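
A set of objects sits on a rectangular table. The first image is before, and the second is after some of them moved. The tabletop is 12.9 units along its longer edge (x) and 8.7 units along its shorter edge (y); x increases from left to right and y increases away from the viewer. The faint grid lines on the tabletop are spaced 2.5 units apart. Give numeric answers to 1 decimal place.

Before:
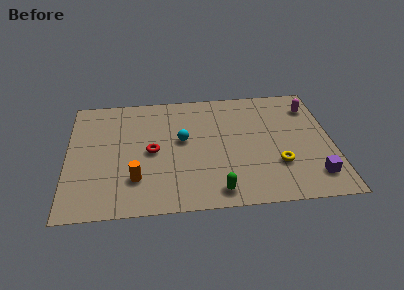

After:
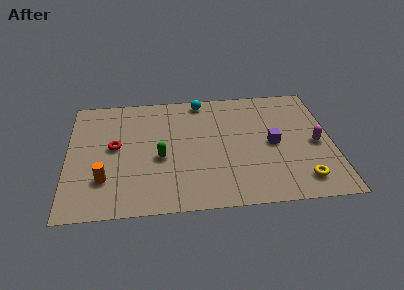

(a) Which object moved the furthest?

the green capsule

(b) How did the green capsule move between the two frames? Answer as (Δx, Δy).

(-2.7, 2.6)

From the two frames, the green capsule sits at roughly (7.2, 1.1) before and (4.5, 3.7) after.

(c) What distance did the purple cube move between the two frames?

3.1

The purple cube was near (11.9, 1.7) before and (10.0, 4.2) after, so it travelled √(1.9² + 2.5²) ≈ 3.1 units.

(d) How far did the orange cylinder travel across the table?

1.5

The orange cylinder was near (3.3, 2.3) before and (1.8, 2.4) after, so it travelled √(1.5² + 0.1²) ≈ 1.5 units.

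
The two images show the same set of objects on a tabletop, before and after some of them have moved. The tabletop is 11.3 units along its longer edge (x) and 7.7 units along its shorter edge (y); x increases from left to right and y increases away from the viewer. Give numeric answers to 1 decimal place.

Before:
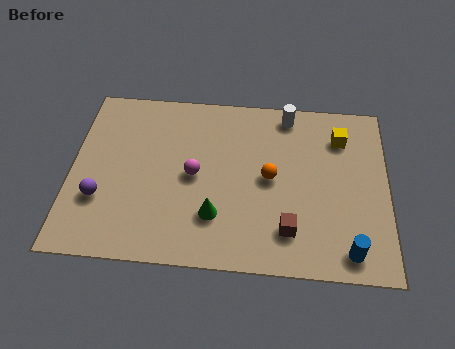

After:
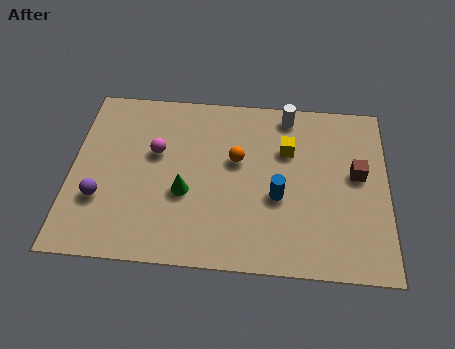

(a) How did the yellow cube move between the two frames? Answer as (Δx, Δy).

(-1.9, -0.7)

From the two frames, the yellow cube sits at roughly (9.6, 5.9) before and (7.7, 5.2) after.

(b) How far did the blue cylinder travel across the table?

3.3

The blue cylinder moved from about (9.9, 1.0) to (7.4, 3.1), a distance of √(2.5² + 2.1²) ≈ 3.3.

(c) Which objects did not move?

the white cylinder and the purple sphere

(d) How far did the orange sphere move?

1.4

The orange sphere was near (7.1, 3.9) before and (5.9, 4.6) after, so it travelled √(1.2² + 0.7²) ≈ 1.4 units.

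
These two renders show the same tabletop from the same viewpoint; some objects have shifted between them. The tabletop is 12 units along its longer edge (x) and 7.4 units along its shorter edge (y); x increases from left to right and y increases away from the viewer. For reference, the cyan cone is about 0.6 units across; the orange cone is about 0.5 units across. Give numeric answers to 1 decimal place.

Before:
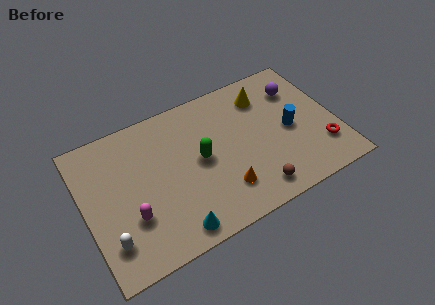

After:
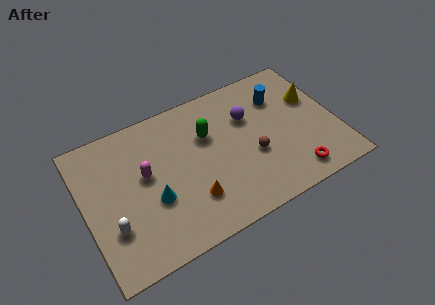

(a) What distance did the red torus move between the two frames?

1.7

From (11.1, 1.9) to (9.6, 1.1), the red torus covered √(1.5² + 0.8²) ≈ 1.7 units.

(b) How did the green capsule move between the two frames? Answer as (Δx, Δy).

(0.5, 1.1)

The green capsule started near (5.5, 3.8) and ended near (6.0, 4.9).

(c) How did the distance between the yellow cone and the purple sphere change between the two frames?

+1.5

They were about 1.6 units apart before and 3.1 after — 1.5 units further apart.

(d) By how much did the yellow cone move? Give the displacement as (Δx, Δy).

(2.2, -1.1)

From the two frames, the yellow cone sits at roughly (8.9, 5.8) before and (11.1, 4.7) after.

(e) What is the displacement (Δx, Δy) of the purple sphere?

(-2.5, -0.5)

The purple sphere was at about (10.5, 5.5) and moved to about (8.0, 5.0).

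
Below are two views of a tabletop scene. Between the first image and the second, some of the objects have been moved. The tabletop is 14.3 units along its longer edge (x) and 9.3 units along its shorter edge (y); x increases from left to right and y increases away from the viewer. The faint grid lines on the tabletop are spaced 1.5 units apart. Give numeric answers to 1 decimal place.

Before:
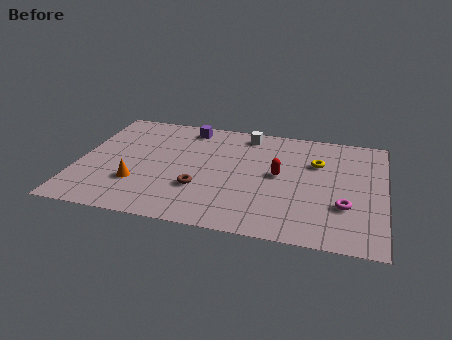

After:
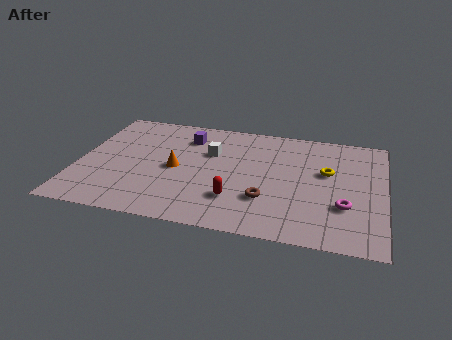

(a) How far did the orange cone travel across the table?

2.3

The orange cone moved from about (2.9, 2.8) to (4.6, 4.4), a distance of √(1.7² + 1.6²) ≈ 2.3.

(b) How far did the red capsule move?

3.1

From (9.4, 4.9) to (7.5, 2.5), the red capsule covered √(1.9² + 2.4²) ≈ 3.1 units.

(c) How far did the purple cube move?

0.9

The purple cube was near (4.9, 8.1) before and (4.9, 7.2) after, so it travelled √(0.0² + 0.9²) ≈ 0.9 units.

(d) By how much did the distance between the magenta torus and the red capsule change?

+1.4

They were about 3.6 units apart before and 5.0 after — 1.4 units further apart.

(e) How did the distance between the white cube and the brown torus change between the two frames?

-1.1

The distance was about 5.4 in the first image and 4.3 in the second, so they moved 1.1 units closer together.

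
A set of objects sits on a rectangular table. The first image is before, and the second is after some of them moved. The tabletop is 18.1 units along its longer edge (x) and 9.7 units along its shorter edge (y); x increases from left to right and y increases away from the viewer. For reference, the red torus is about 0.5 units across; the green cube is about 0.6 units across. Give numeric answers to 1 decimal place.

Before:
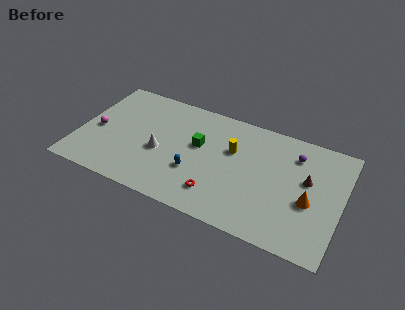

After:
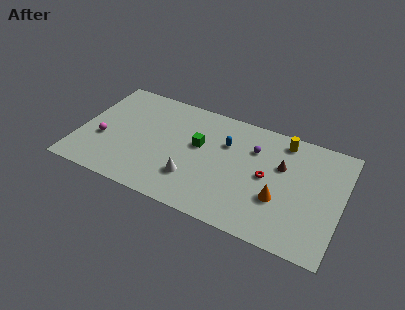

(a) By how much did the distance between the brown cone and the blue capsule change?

-4.0

Before: roughly 7.9 units apart; after: 3.9. That's 4.0 units closer together.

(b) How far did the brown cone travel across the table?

1.9

The brown cone was near (15.7, 5.7) before and (13.9, 6.2) after, so it travelled √(1.8² + 0.5²) ≈ 1.9 units.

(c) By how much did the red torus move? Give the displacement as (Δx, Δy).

(3.1, 2.8)

The red torus was at about (9.9, 2.1) and moved to about (13.0, 4.9).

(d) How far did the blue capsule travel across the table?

3.8

The blue capsule moved from about (8.2, 3.3) to (10.0, 6.6), a distance of √(1.8² + 3.3²) ≈ 3.8.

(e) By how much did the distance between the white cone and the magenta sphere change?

+2.0

Before: roughly 4.5 units apart; after: 6.5. That's 2.0 units further apart.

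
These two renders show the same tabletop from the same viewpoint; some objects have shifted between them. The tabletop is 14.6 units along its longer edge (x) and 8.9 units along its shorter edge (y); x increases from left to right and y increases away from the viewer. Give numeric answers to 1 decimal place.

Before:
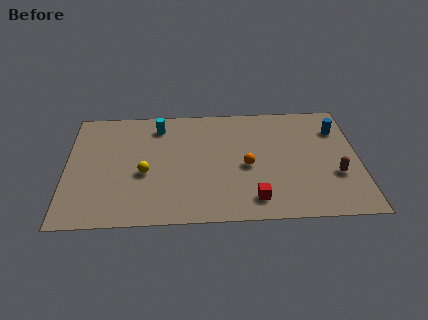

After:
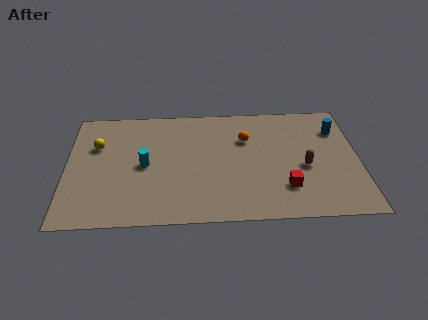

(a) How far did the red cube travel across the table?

1.8

From (9.3, 1.5) to (10.9, 2.3), the red cube covered √(1.6² + 0.8²) ≈ 1.8 units.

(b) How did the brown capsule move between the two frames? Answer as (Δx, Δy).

(-1.5, 0.7)

The brown capsule started near (13.4, 3.1) and ended near (11.9, 3.8).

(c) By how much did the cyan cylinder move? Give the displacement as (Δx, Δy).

(-0.7, -3.0)

The cyan cylinder started near (4.6, 7.3) and ended near (3.9, 4.3).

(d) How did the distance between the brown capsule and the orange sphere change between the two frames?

-0.8

They were about 4.5 units apart before and 3.7 after — 0.8 units closer together.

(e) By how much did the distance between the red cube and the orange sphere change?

+1.7

The distance was about 2.5 in the first image and 4.2 in the second, so they moved 1.7 units further apart.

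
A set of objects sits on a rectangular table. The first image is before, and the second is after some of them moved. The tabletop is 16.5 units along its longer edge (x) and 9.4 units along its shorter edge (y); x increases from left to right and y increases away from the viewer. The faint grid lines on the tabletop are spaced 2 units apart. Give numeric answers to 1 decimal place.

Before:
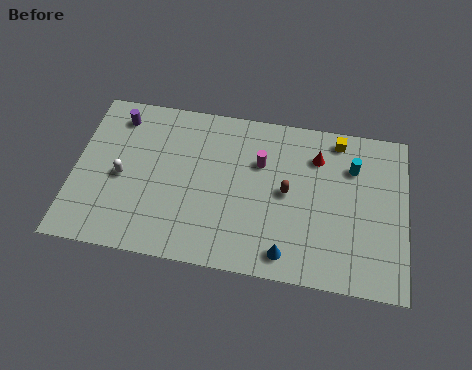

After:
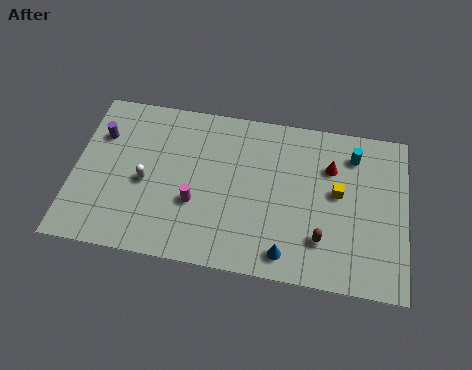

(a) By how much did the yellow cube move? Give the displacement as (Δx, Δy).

(0.1, -3.1)

The yellow cube was at about (13.0, 8.3) and moved to about (13.1, 5.2).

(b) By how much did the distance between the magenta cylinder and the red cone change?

+4.4

The distance was about 2.9 in the first image and 7.3 in the second, so they moved 4.4 units further apart.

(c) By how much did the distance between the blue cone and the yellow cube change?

-2.8

They were about 7.4 units apart before and 4.6 after — 2.8 units closer together.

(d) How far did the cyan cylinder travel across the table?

0.7

The cyan cylinder was near (13.8, 6.8) before and (13.8, 7.5) after, so it travelled √(0.0² + 0.7²) ≈ 0.7 units.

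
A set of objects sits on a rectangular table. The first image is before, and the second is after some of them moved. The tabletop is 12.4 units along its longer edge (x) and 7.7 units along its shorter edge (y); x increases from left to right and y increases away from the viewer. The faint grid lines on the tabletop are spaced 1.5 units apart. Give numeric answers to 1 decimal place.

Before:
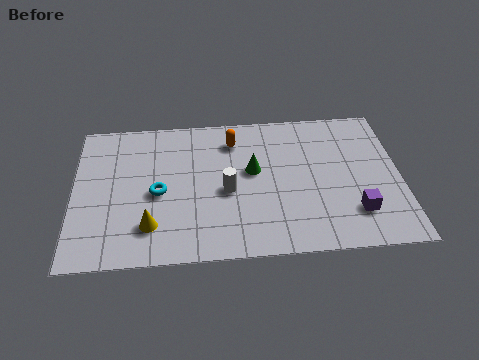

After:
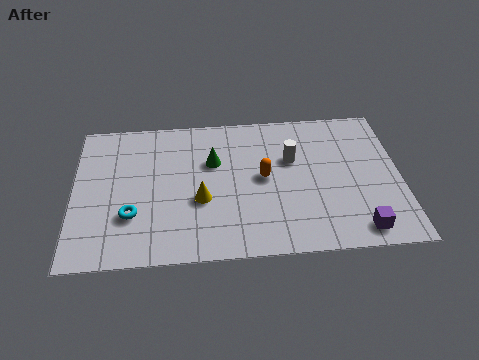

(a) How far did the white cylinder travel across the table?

2.9

From (5.8, 3.4) to (8.3, 4.9), the white cylinder covered √(2.5² + 1.5²) ≈ 2.9 units.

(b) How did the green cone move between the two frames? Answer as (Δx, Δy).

(-1.5, 0.6)

The green cone was at about (6.8, 4.4) and moved to about (5.3, 5.0).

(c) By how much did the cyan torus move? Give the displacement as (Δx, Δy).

(-1.0, -1.1)

From the two frames, the cyan torus sits at roughly (3.2, 3.5) before and (2.2, 2.4) after.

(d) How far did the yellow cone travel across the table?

2.2

The yellow cone was near (2.9, 1.8) before and (4.8, 3.0) after, so it travelled √(1.9² + 1.2²) ≈ 2.2 units.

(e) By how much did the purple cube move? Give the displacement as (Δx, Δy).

(0.1, -0.9)

The purple cube started near (10.6, 1.9) and ended near (10.7, 1.0).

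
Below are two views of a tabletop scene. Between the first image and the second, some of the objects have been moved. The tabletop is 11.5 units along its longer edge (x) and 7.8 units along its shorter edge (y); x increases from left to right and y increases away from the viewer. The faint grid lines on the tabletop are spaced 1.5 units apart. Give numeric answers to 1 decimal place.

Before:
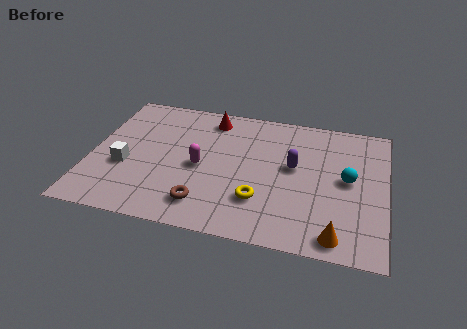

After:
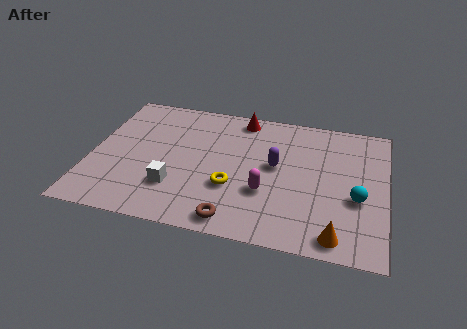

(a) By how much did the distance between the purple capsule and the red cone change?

-1.0

The distance was about 4.0 in the first image and 3.0 in the second, so they moved 1.0 units closer together.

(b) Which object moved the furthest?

the magenta capsule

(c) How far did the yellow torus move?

1.2

The yellow torus moved from about (6.7, 2.2) to (5.6, 2.7), a distance of √(1.1² + 0.5²) ≈ 1.2.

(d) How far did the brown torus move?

1.3

From (4.6, 1.5) to (5.8, 0.9), the brown torus covered √(1.2² + 0.6²) ≈ 1.3 units.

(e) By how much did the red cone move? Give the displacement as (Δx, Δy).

(1.2, 0.3)

From the two frames, the red cone sits at roughly (4.5, 6.6) before and (5.7, 6.9) after.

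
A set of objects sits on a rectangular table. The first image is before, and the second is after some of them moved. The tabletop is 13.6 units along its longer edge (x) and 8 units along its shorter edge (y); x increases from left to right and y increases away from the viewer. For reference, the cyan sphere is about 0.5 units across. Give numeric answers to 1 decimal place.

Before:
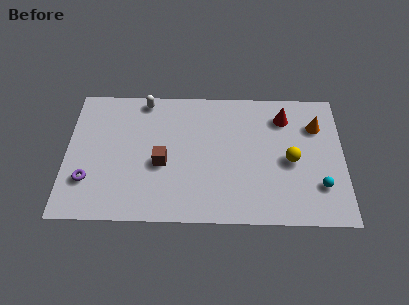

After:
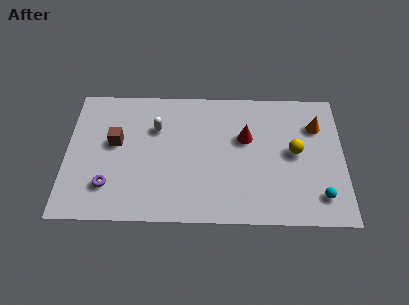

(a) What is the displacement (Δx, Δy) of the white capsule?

(0.6, -1.7)

The white capsule was at about (3.8, 7.2) and moved to about (4.4, 5.5).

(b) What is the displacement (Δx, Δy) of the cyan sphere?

(0.0, -0.6)

The cyan sphere was at about (12.4, 2.2) and moved to about (12.4, 1.6).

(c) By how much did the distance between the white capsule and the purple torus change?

-1.4

The distance was about 5.6 in the first image and 4.2 in the second, so they moved 1.4 units closer together.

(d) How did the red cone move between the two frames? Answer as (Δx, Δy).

(-1.9, -1.3)

From the two frames, the red cone sits at roughly (10.7, 6.3) before and (8.8, 5.0) after.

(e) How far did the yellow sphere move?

0.5

From (11.0, 3.7) to (11.2, 4.2), the yellow sphere covered √(0.2² + 0.5²) ≈ 0.5 units.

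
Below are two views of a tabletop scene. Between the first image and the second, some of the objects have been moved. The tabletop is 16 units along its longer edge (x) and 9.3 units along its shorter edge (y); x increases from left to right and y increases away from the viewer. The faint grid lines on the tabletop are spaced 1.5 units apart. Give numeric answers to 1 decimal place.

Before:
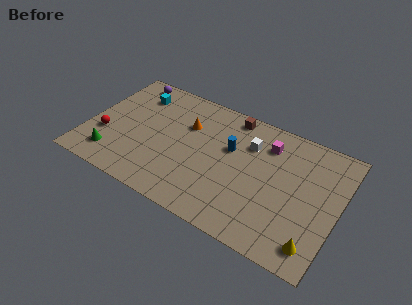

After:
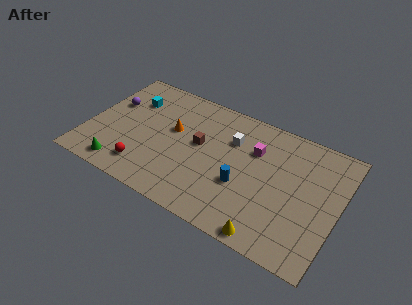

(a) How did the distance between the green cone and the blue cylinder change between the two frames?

-0.3

Before: roughly 8.1 units apart; after: 7.8. That's 0.3 units closer together.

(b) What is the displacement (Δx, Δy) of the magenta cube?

(-0.7, -0.8)

The magenta cube started near (11.2, 7.2) and ended near (10.5, 6.4).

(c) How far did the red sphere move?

3.1

The red sphere moved from about (1.2, 3.2) to (4.0, 1.8), a distance of √(2.8² + 1.4²) ≈ 3.1.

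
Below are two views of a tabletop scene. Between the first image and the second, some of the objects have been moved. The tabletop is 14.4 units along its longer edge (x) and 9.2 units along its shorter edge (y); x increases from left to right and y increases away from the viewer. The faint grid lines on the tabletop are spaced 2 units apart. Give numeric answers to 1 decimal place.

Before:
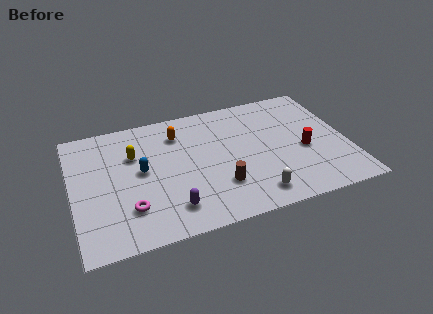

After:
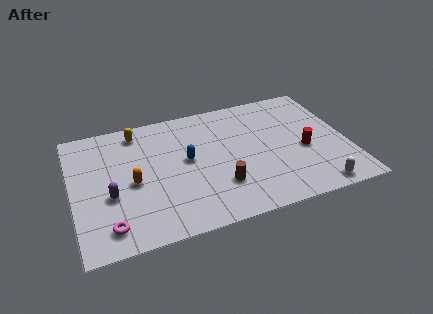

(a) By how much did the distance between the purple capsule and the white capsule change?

+6.5

They were about 4.3 units apart before and 10.8 after — 6.5 units further apart.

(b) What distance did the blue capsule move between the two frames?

2.4

The blue capsule was near (3.6, 4.9) before and (6.0, 5.0) after, so it travelled √(2.4² + 0.1²) ≈ 2.4 units.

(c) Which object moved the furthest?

the orange capsule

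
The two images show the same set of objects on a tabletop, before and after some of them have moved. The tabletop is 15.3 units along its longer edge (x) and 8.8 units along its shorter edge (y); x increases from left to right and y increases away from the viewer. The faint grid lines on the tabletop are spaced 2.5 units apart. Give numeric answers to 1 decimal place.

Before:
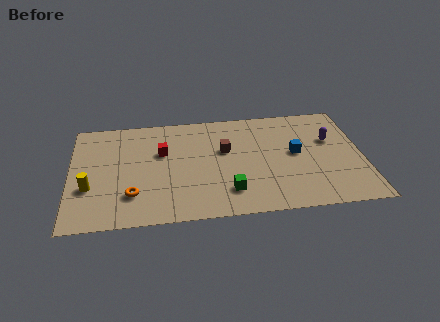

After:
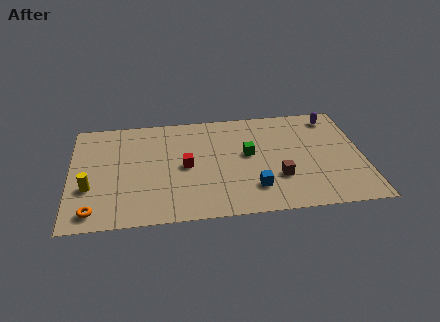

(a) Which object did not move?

the yellow cylinder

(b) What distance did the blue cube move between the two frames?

3.5

The blue cube moved from about (11.8, 4.7) to (9.5, 2.1), a distance of √(2.3² + 2.6²) ≈ 3.5.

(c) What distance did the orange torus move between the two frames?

2.3

The orange torus moved from about (3.2, 2.3) to (1.2, 1.2), a distance of √(2.0² + 1.1²) ≈ 2.3.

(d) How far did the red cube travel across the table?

1.8

The red cube moved from about (4.8, 5.6) to (6.0, 4.3), a distance of √(1.2² + 1.3²) ≈ 1.8.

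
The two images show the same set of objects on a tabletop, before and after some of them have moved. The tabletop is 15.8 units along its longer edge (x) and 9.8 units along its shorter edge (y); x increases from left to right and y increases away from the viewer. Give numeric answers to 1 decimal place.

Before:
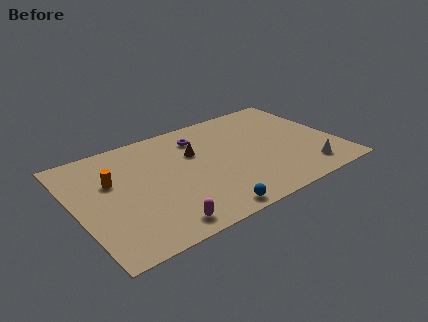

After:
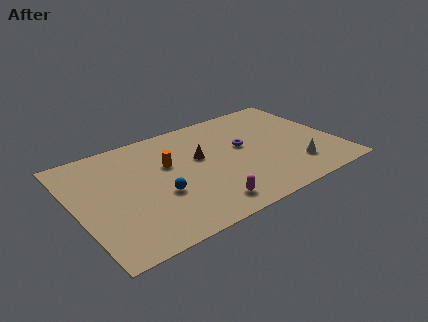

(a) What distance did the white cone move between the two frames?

0.8

The white cone moved from about (13.5, 1.7) to (12.9, 2.3), a distance of √(0.6² + 0.6²) ≈ 0.8.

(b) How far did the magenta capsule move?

2.8

The magenta capsule was near (4.4, 1.2) before and (7.2, 1.5) after, so it travelled √(2.8² + 0.3²) ≈ 2.8 units.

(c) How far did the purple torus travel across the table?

3.2

The purple torus moved from about (7.9, 7.7) to (10.3, 5.6), a distance of √(2.4² + 2.1²) ≈ 3.2.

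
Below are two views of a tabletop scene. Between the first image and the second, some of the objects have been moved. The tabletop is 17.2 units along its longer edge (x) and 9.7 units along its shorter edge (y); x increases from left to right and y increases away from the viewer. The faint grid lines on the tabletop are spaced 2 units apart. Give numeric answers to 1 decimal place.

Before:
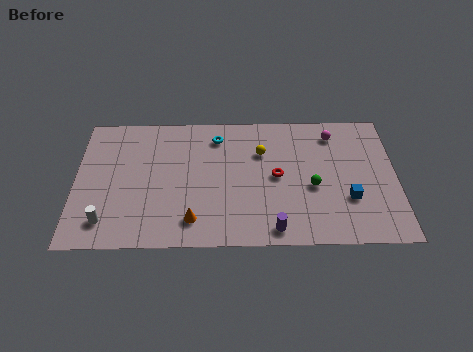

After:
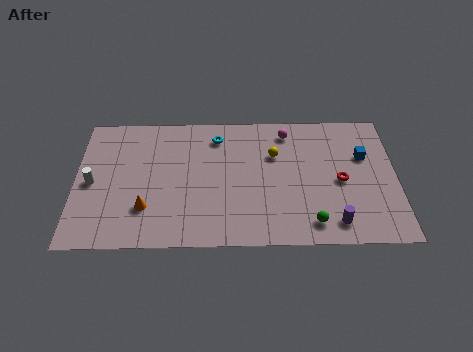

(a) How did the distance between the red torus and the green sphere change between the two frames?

+1.3

They were about 2.1 units apart before and 3.4 after — 1.3 units further apart.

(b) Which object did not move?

the cyan torus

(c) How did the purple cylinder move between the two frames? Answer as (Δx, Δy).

(3.2, 0.4)

The purple cylinder started near (10.6, 1.1) and ended near (13.8, 1.5).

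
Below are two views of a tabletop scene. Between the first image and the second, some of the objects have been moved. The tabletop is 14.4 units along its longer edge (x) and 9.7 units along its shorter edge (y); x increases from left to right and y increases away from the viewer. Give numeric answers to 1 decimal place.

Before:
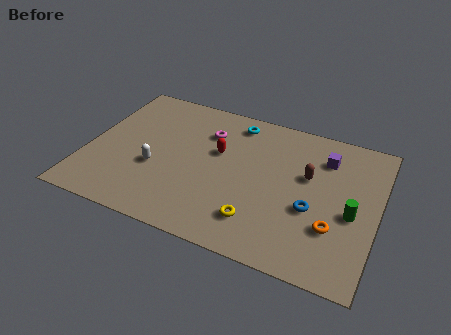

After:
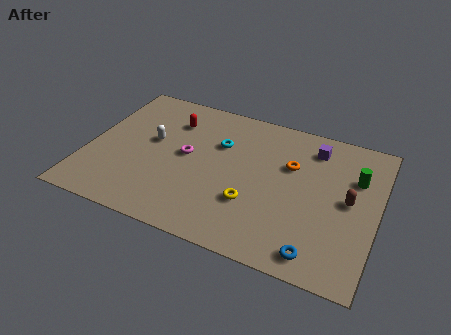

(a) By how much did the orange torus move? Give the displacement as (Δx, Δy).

(-2.4, 3.3)

From the two frames, the orange torus sits at roughly (12.4, 3.0) before and (10.0, 6.3) after.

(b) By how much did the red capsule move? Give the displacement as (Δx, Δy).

(-2.5, 1.4)

From the two frames, the red capsule sits at roughly (6.4, 5.9) before and (3.9, 7.3) after.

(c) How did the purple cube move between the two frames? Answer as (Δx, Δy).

(-0.6, 0.5)

The purple cube was at about (11.6, 7.4) and moved to about (11.0, 7.9).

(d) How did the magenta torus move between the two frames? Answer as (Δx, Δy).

(-0.8, -2.0)

From the two frames, the magenta torus sits at roughly (5.7, 7.1) before and (4.9, 5.1) after.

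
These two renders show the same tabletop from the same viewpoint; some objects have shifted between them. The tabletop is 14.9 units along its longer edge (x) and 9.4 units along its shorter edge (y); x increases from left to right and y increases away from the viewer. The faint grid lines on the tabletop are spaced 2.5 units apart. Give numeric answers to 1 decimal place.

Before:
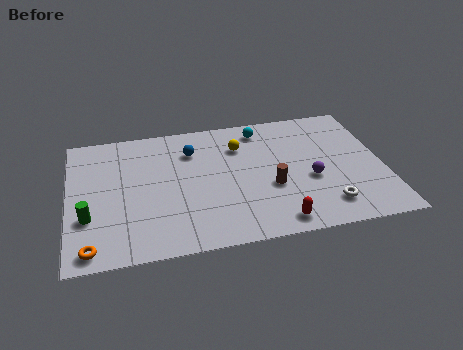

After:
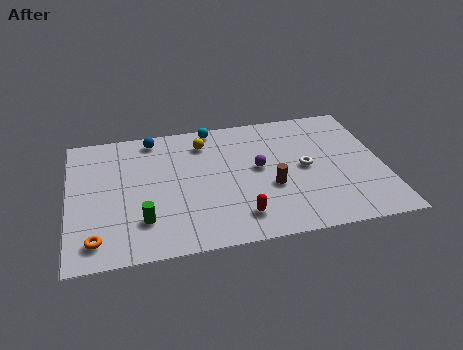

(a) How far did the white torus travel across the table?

3.0

From (12.0, 1.8) to (11.2, 4.7), the white torus covered √(0.8² + 2.9²) ≈ 3.0 units.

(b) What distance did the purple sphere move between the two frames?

2.7

From (11.4, 3.8) to (9.0, 5.1), the purple sphere covered √(2.4² + 1.3²) ≈ 2.7 units.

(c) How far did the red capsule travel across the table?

1.8

From (9.6, 1.1) to (7.9, 1.8), the red capsule covered √(1.7² + 0.7²) ≈ 1.8 units.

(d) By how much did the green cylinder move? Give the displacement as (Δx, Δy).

(2.5, -0.7)

The green cylinder started near (0.9, 3.1) and ended near (3.4, 2.4).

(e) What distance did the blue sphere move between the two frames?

2.2

From (5.9, 7.0) to (4.1, 8.3), the blue sphere covered √(1.8² + 1.3²) ≈ 2.2 units.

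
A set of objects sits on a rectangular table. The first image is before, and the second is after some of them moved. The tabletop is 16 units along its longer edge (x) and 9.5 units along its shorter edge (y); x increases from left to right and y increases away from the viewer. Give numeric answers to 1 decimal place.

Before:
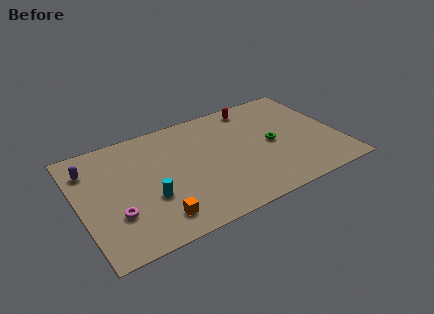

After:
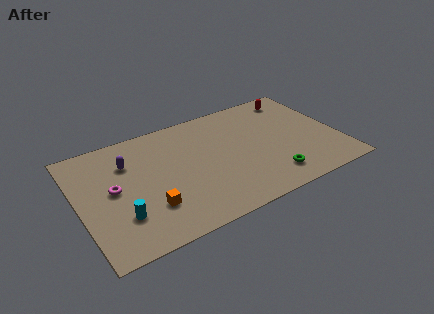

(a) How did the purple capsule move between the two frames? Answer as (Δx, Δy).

(2.3, -0.5)

The purple capsule started near (0.9, 7.3) and ended near (3.2, 6.8).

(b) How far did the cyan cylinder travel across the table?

1.9

The cyan cylinder was near (4.1, 3.4) before and (2.3, 2.7) after, so it travelled √(1.8² + 0.7²) ≈ 1.9 units.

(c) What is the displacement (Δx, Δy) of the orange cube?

(-0.3, 1.0)

The orange cube started near (4.3, 1.7) and ended near (4.0, 2.7).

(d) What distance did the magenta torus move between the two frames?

2.0

The magenta torus moved from about (2.0, 3.0) to (2.1, 5.0), a distance of √(0.1² + 2.0²) ≈ 2.0.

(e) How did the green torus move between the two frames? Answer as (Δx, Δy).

(-0.5, -2.8)

The green torus was at about (11.9, 4.6) and moved to about (11.4, 1.8).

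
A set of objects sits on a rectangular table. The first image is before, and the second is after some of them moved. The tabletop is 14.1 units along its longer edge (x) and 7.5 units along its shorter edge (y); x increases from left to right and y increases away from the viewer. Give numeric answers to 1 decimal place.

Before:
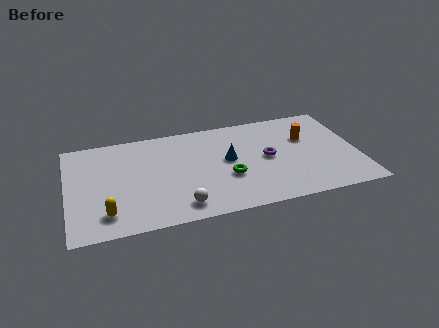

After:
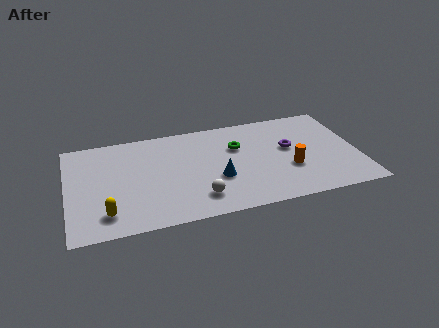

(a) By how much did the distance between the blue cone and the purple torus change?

+2.0

The distance was about 1.9 in the first image and 3.9 in the second, so they moved 2.0 units further apart.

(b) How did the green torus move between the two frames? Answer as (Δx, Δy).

(0.6, 2.2)

From the two frames, the green torus sits at roughly (7.7, 2.8) before and (8.3, 5.0) after.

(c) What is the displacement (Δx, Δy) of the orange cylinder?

(-1.0, -2.2)

The orange cylinder started near (11.7, 4.9) and ended near (10.7, 2.7).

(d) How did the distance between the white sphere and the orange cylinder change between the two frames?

-2.8

Before: roughly 7.4 units apart; after: 4.6. That's 2.8 units closer together.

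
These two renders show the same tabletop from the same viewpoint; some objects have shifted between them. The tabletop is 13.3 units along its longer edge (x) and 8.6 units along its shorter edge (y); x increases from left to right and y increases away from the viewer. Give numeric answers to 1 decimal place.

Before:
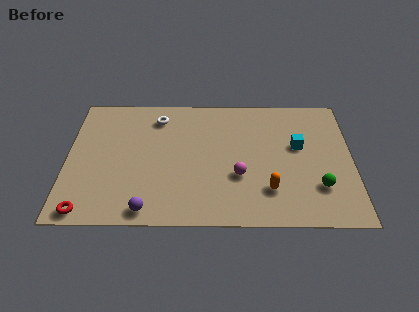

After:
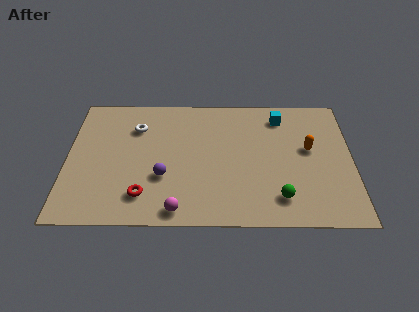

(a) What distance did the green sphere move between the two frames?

1.9

From (11.7, 2.4) to (9.9, 1.7), the green sphere covered √(1.8² + 0.7²) ≈ 1.9 units.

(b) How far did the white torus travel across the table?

1.2

The white torus was near (4.2, 7.0) before and (3.2, 6.3) after, so it travelled √(1.0² + 0.7²) ≈ 1.2 units.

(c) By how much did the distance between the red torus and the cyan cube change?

-2.4

Before: roughly 10.7 units apart; after: 8.3. That's 2.4 units closer together.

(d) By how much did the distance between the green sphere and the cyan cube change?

+2.6

The distance was about 2.8 in the first image and 5.4 in the second, so they moved 2.6 units further apart.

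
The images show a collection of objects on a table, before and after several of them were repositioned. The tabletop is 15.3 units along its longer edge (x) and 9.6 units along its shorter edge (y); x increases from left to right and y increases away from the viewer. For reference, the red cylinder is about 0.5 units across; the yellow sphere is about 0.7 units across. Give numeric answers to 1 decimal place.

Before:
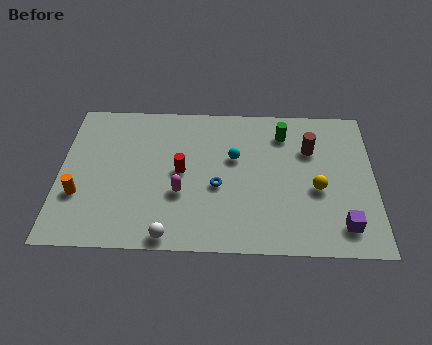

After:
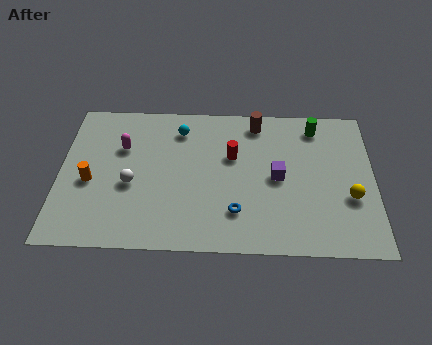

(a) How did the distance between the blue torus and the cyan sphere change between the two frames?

+3.9

They were about 2.1 units apart before and 6.0 after — 3.9 units further apart.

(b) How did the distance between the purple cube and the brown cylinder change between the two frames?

-1.4

The distance was about 5.1 in the first image and 3.7 in the second, so they moved 1.4 units closer together.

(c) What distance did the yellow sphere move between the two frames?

1.7

The yellow sphere moved from about (12.5, 4.0) to (14.1, 3.5), a distance of √(1.6² + 0.5²) ≈ 1.7.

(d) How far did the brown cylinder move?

3.1

The brown cylinder was near (12.2, 6.6) before and (9.6, 8.3) after, so it travelled √(2.6² + 1.7²) ≈ 3.1 units.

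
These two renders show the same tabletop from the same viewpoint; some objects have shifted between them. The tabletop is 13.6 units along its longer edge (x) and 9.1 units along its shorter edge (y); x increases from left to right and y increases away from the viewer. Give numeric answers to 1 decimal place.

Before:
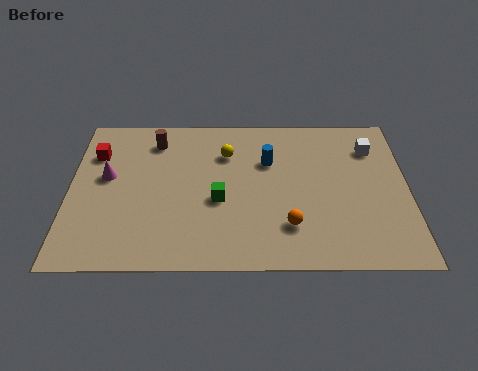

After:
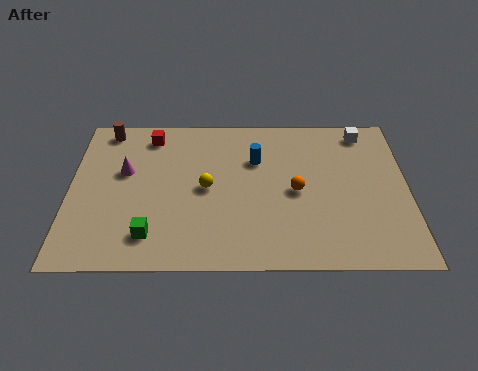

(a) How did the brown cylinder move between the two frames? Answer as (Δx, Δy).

(-2.0, 0.7)

From the two frames, the brown cylinder sits at roughly (3.4, 7.4) before and (1.4, 8.1) after.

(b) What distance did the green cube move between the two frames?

3.4

The green cube moved from about (6.0, 3.8) to (3.3, 1.8), a distance of √(2.7² + 2.0²) ≈ 3.4.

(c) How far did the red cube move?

2.5

From (1.0, 6.6) to (3.2, 7.7), the red cube covered √(2.2² + 1.1²) ≈ 2.5 units.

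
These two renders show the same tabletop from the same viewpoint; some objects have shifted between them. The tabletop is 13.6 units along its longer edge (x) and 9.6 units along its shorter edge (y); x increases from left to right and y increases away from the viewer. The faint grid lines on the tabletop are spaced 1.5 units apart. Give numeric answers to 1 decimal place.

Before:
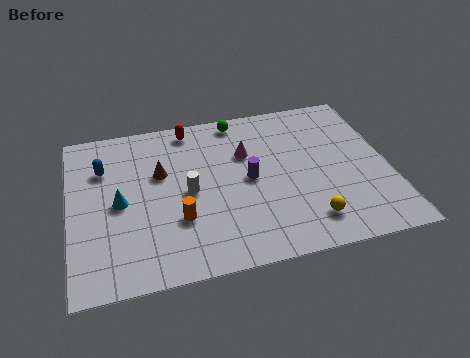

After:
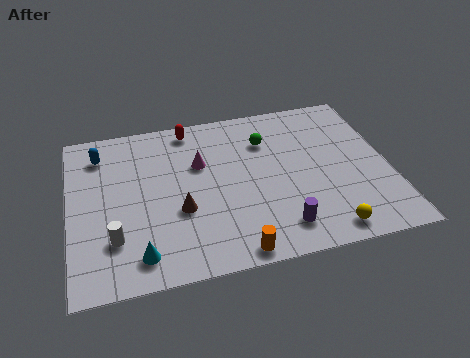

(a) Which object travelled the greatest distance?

the white cylinder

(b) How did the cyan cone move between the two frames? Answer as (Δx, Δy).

(0.7, -3.1)

The cyan cone was at about (2.1, 4.6) and moved to about (2.8, 1.5).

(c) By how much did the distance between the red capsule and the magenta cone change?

-0.8

Before: roughly 3.1 units apart; after: 2.3. That's 0.8 units closer together.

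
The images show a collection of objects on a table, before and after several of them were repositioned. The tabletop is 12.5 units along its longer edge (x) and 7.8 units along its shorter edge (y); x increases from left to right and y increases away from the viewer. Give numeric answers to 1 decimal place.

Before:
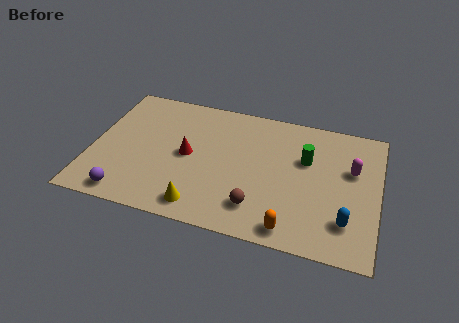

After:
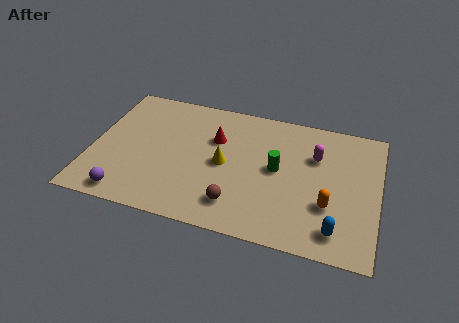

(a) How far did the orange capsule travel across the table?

2.3

The orange capsule moved from about (8.9, 0.9) to (10.4, 2.6), a distance of √(1.5² + 1.7²) ≈ 2.3.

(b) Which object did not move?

the purple sphere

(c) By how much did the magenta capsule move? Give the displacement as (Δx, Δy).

(-1.6, 0.4)

The magenta capsule was at about (11.3, 4.9) and moved to about (9.7, 5.3).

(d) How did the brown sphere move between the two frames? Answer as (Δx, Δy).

(-0.9, -0.1)

The brown sphere was at about (7.4, 1.7) and moved to about (6.5, 1.6).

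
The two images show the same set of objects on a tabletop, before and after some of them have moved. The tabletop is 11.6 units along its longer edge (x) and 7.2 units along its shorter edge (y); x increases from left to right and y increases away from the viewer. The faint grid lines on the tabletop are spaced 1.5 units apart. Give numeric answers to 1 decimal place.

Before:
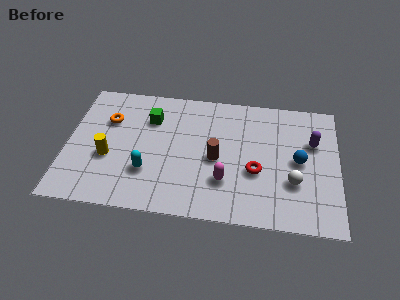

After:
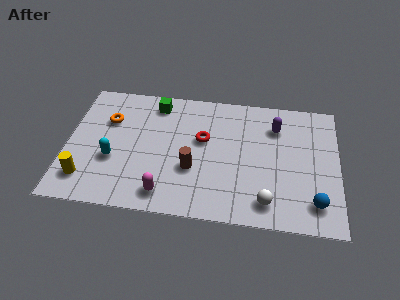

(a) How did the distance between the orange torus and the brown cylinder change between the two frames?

-0.6

The distance was about 5.0 in the first image and 4.4 in the second, so they moved 0.6 units closer together.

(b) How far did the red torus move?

2.7

The red torus moved from about (8.1, 2.8) to (5.8, 4.3), a distance of √(2.3² + 1.5²) ≈ 2.7.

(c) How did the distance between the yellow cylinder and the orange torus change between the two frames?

+1.4

The distance was about 2.1 in the first image and 3.5 in the second, so they moved 1.4 units further apart.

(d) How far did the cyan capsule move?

1.6

The cyan capsule moved from about (3.5, 2.2) to (2.0, 2.7), a distance of √(1.5² + 0.5²) ≈ 1.6.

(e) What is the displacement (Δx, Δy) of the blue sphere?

(0.7, -2.2)

The blue sphere was at about (9.9, 3.6) and moved to about (10.6, 1.4).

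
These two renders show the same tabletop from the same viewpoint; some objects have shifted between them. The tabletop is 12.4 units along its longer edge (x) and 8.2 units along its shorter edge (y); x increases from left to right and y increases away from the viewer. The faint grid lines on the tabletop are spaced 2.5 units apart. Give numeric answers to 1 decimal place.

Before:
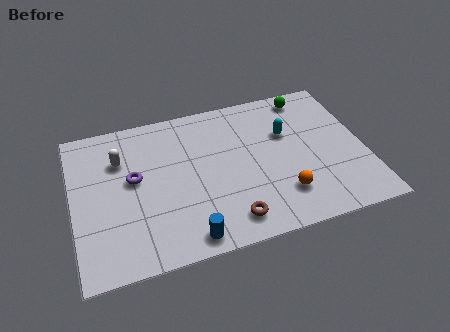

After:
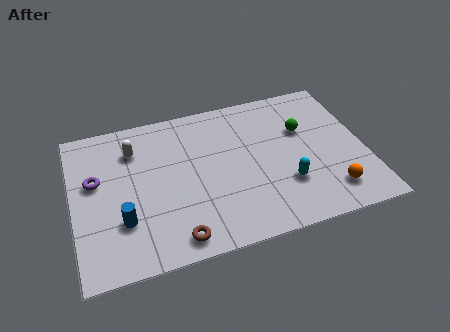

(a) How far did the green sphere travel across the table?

1.9

The green sphere was near (10.3, 7.2) before and (9.9, 5.3) after, so it travelled √(0.4² + 1.9²) ≈ 1.9 units.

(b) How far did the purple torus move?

1.6

The purple torus was near (2.6, 4.6) before and (1.0, 4.9) after, so it travelled √(1.6² + 0.3²) ≈ 1.6 units.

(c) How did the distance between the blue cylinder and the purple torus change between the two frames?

-1.6

The distance was about 4.2 in the first image and 2.6 in the second, so they moved 1.6 units closer together.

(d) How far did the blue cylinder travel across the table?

3.1

The blue cylinder was near (4.6, 0.9) before and (2.0, 2.5) after, so it travelled √(2.6² + 1.6²) ≈ 3.1 units.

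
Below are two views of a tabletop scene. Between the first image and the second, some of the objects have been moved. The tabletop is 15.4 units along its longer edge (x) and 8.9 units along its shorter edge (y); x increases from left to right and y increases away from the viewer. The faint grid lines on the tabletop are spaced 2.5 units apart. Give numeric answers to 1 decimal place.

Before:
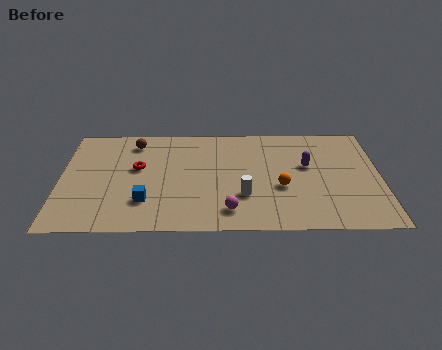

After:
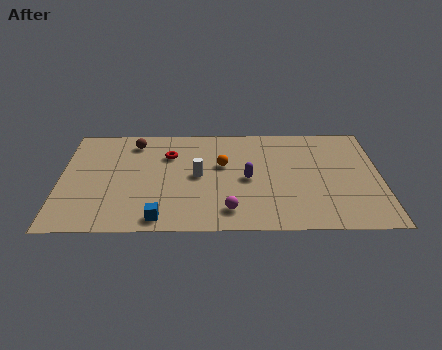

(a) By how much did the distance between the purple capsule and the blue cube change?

-3.0

The distance was about 8.3 in the first image and 5.3 in the second, so they moved 3.0 units closer together.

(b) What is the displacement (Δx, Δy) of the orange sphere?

(-2.8, 1.9)

The orange sphere was at about (10.6, 3.5) and moved to about (7.8, 5.4).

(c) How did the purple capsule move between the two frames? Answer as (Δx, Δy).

(-2.9, -1.1)

From the two frames, the purple capsule sits at roughly (11.9, 5.3) before and (9.0, 4.2) after.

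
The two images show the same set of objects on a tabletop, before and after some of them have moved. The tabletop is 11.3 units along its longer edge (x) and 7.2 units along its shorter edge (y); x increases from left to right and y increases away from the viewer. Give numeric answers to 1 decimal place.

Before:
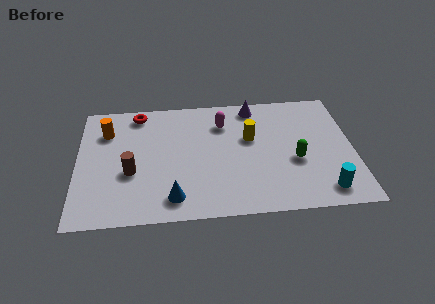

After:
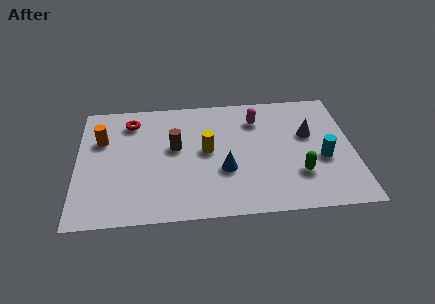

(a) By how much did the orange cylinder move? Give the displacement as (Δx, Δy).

(-0.2, -0.5)

The orange cylinder started near (1.2, 5.3) and ended near (1.0, 4.8).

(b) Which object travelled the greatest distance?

the purple cone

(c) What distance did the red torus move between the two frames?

0.6

From (2.5, 6.3) to (2.2, 5.8), the red torus covered √(0.3² + 0.5²) ≈ 0.6 units.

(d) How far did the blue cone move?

2.5

From (3.9, 1.2) to (6.0, 2.6), the blue cone covered √(2.1² + 1.4²) ≈ 2.5 units.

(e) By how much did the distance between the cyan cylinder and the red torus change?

-0.8

Before: roughly 9.1 units apart; after: 8.3. That's 0.8 units closer together.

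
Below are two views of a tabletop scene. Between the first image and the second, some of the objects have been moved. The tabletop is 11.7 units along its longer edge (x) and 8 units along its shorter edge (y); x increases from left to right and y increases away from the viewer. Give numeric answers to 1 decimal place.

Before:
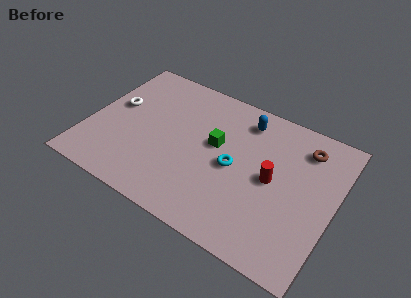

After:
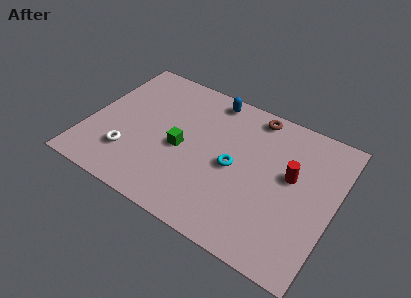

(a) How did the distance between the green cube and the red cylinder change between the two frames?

+2.3

Before: roughly 2.9 units apart; after: 5.2. That's 2.3 units further apart.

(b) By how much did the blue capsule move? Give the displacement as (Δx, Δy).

(-1.7, 0.5)

The blue capsule started near (7.1, 6.6) and ended near (5.4, 7.1).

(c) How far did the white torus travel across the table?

2.7

The white torus was near (1.1, 4.6) before and (2.2, 2.1) after, so it travelled √(1.1² + 2.5²) ≈ 2.7 units.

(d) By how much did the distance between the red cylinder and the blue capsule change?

+1.8

They were about 3.1 units apart before and 4.9 after — 1.8 units further apart.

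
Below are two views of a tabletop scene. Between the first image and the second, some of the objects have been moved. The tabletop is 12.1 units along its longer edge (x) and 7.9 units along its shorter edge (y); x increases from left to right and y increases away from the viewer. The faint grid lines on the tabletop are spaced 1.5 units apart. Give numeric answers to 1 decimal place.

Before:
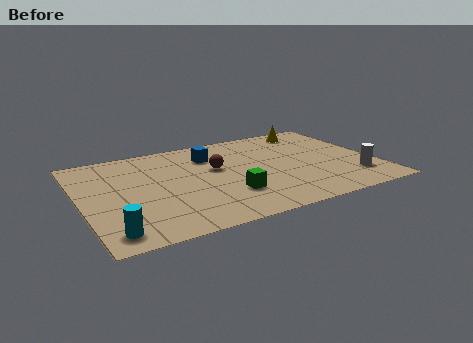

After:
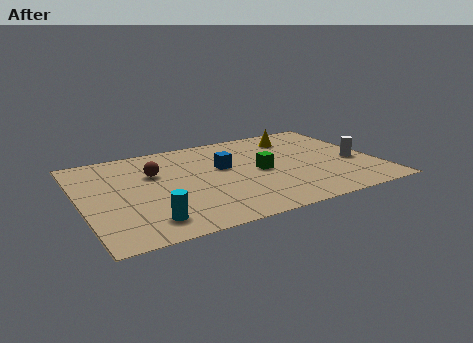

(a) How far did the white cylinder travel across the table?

1.3

From (11.0, 1.9) to (11.2, 3.2), the white cylinder covered √(0.2² + 1.3²) ≈ 1.3 units.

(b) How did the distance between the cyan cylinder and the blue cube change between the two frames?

-1.8

The distance was about 6.6 in the first image and 4.8 in the second, so they moved 1.8 units closer together.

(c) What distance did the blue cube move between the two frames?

1.3

The blue cube was near (5.5, 5.9) before and (5.9, 4.7) after, so it travelled √(0.4² + 1.2²) ≈ 1.3 units.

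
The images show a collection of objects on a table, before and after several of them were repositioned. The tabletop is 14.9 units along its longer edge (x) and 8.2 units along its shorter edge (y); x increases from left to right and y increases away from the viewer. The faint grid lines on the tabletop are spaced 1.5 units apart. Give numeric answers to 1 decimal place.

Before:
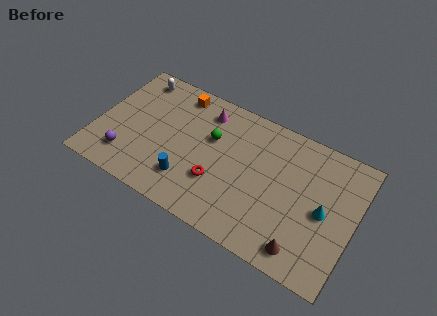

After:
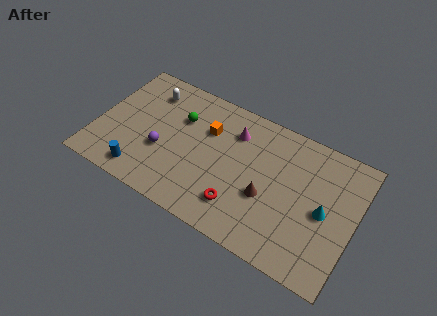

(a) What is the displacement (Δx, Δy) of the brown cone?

(-2.4, 2.0)

From the two frames, the brown cone sits at roughly (12.4, 1.2) before and (10.0, 3.2) after.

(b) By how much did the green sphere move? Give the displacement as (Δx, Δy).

(-1.9, 0.4)

The green sphere was at about (6.5, 5.2) and moved to about (4.6, 5.6).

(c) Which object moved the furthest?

the brown cone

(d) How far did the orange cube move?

2.5

The orange cube was near (4.2, 7.1) before and (6.2, 5.6) after, so it travelled √(2.0² + 1.5²) ≈ 2.5 units.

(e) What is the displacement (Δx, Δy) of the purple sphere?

(1.9, 1.3)

The purple sphere was at about (2.0, 1.8) and moved to about (3.9, 3.1).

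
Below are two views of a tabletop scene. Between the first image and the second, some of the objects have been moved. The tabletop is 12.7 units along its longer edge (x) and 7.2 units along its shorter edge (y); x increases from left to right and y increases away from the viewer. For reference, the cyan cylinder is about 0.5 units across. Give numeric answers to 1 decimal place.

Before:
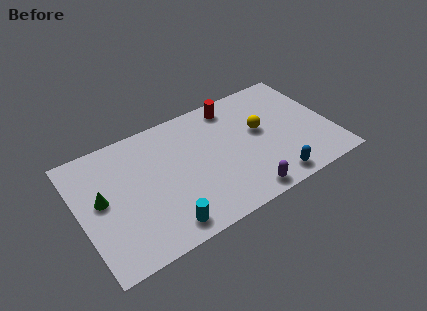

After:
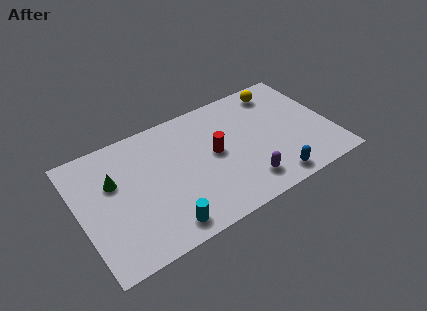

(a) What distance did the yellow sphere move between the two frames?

2.4

The yellow sphere moved from about (9.2, 4.1) to (10.5, 6.1), a distance of √(1.3² + 2.0²) ≈ 2.4.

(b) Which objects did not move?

the cyan cylinder and the blue capsule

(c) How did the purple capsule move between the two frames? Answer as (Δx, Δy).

(0.2, 0.6)

From the two frames, the purple capsule sits at roughly (7.8, 0.8) before and (8.0, 1.4) after.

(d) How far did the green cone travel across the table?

1.0

The green cone moved from about (1.1, 3.9) to (1.8, 4.6), a distance of √(0.7² + 0.7²) ≈ 1.0.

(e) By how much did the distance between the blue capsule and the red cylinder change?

-1.6

They were about 5.4 units apart before and 3.8 after — 1.6 units closer together.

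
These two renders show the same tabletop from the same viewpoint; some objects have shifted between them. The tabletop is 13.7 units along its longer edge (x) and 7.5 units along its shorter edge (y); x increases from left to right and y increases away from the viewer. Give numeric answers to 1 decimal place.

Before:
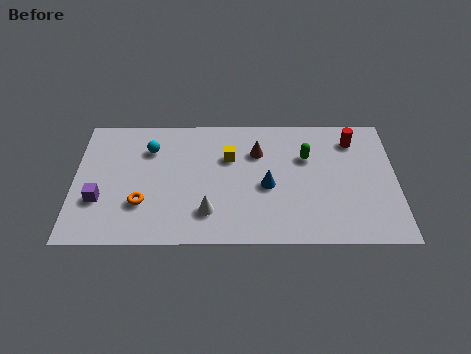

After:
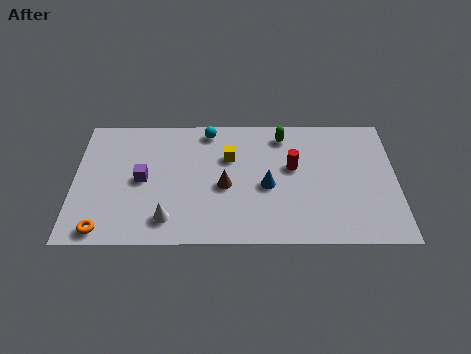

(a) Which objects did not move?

the blue cone and the yellow cube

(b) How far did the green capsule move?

1.6

The green capsule was near (9.9, 5.0) before and (8.9, 6.3) after, so it travelled √(1.0² + 1.3²) ≈ 1.6 units.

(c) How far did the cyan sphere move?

2.7

The cyan sphere was near (3.2, 5.5) before and (5.7, 6.6) after, so it travelled √(2.5² + 1.1²) ≈ 2.7 units.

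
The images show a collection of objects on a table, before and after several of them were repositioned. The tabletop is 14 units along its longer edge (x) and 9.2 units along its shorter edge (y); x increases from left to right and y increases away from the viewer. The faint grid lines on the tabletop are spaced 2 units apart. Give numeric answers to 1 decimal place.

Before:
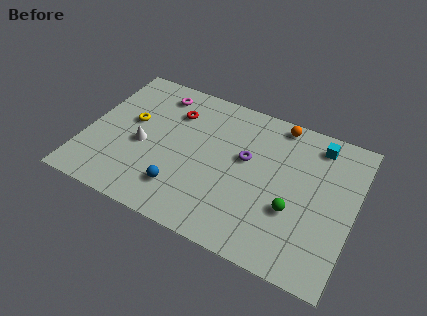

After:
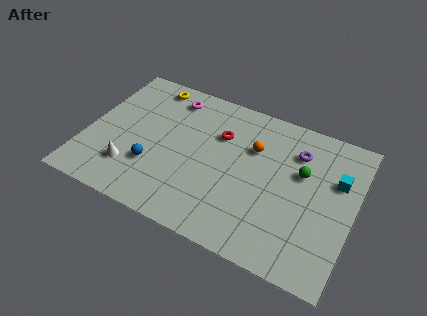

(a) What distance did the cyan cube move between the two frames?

2.2

From (11.8, 7.8) to (13.0, 6.0), the cyan cube covered √(1.2² + 1.8²) ≈ 2.2 units.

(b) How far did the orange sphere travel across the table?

2.4

The orange sphere was near (9.7, 8.3) before and (8.6, 6.2) after, so it travelled √(1.1² + 2.1²) ≈ 2.4 units.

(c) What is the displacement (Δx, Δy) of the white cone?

(-0.4, -1.7)

The white cone started near (3.0, 4.0) and ended near (2.6, 2.3).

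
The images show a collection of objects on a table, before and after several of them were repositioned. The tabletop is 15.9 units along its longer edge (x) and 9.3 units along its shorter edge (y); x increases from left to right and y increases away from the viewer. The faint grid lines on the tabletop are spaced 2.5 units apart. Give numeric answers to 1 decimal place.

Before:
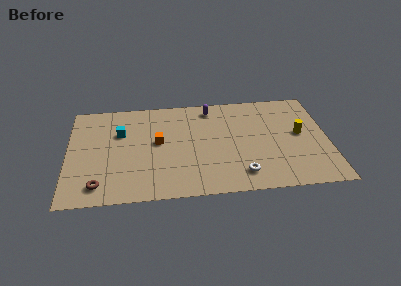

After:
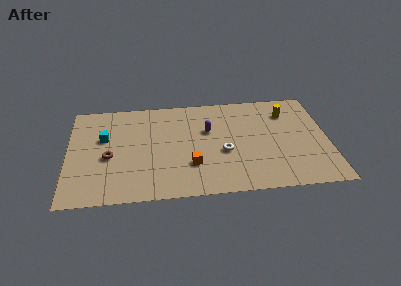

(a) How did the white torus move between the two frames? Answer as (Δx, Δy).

(-1.0, 2.1)

The white torus was at about (10.5, 1.7) and moved to about (9.5, 3.8).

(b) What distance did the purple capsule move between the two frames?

2.1

The purple capsule was near (8.8, 8.0) before and (8.6, 5.9) after, so it travelled √(0.2² + 2.1²) ≈ 2.1 units.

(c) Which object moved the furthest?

the orange cube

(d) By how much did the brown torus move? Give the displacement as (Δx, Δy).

(0.6, 2.5)

From the two frames, the brown torus sits at roughly (1.9, 1.5) before and (2.5, 4.0) after.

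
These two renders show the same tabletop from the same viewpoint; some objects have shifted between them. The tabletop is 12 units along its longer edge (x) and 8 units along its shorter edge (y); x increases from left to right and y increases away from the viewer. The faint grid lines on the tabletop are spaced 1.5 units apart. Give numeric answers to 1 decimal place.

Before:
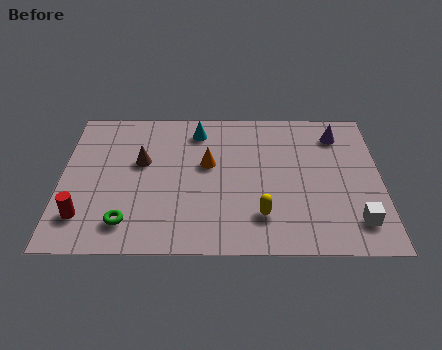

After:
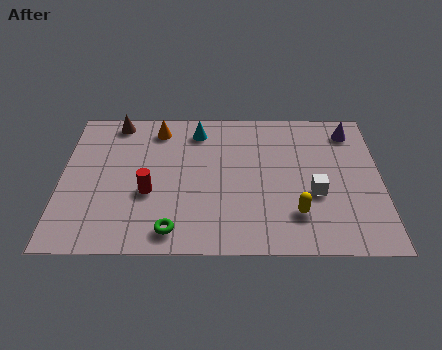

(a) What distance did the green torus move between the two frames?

1.7

The green torus was near (2.5, 1.5) before and (4.2, 1.1) after, so it travelled √(1.7² + 0.4²) ≈ 1.7 units.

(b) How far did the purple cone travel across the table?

0.5

The purple cone was near (10.4, 6.4) before and (10.9, 6.6) after, so it travelled √(0.5² + 0.2²) ≈ 0.5 units.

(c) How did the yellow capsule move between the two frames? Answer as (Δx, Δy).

(1.3, 0.1)

The yellow capsule was at about (7.5, 1.9) and moved to about (8.8, 2.0).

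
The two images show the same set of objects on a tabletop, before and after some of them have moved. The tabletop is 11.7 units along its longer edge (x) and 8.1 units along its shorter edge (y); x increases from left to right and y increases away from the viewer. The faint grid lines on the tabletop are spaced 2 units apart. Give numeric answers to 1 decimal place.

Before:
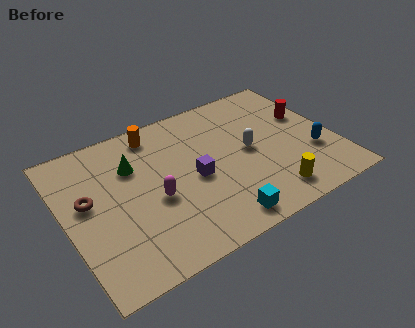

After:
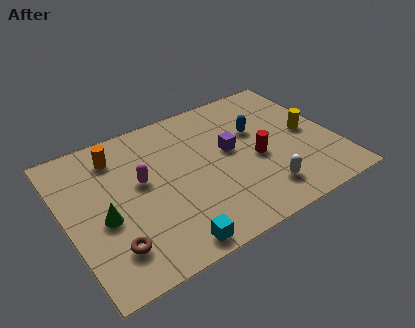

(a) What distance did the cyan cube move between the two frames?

2.2

The cyan cube moved from about (6.1, 1.0) to (3.9, 0.8), a distance of √(2.2² + 0.2²) ≈ 2.2.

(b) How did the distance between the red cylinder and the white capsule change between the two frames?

-1.0

Before: roughly 2.9 units apart; after: 1.9. That's 1.0 units closer together.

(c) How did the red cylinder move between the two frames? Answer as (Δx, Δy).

(-2.6, -1.5)

The red cylinder was at about (10.8, 5.0) and moved to about (8.2, 3.5).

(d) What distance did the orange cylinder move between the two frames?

1.9

The orange cylinder moved from about (4.3, 7.0) to (2.5, 6.5), a distance of √(1.8² + 0.5²) ≈ 1.9.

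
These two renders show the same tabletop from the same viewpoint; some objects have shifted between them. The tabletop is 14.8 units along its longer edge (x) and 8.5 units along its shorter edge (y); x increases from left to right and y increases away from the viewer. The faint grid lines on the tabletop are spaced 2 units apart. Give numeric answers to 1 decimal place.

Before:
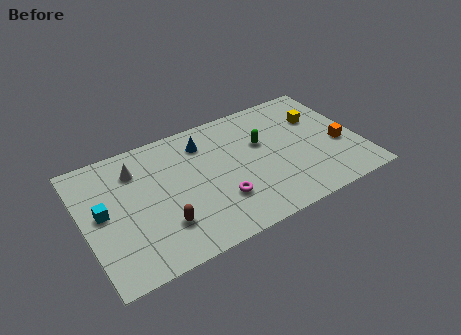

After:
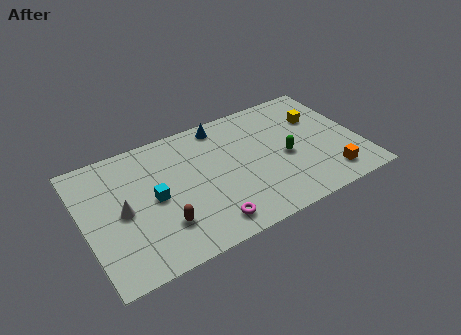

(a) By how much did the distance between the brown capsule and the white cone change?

-1.7

Before: roughly 4.3 units apart; after: 2.6. That's 1.7 units closer together.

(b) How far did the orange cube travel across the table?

2.1

The orange cube moved from about (13.7, 3.4) to (12.8, 1.5), a distance of √(0.9² + 1.9²) ≈ 2.1.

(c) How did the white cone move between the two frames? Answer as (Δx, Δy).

(-1.0, -2.4)

From the two frames, the white cone sits at roughly (3.0, 6.5) before and (2.0, 4.1) after.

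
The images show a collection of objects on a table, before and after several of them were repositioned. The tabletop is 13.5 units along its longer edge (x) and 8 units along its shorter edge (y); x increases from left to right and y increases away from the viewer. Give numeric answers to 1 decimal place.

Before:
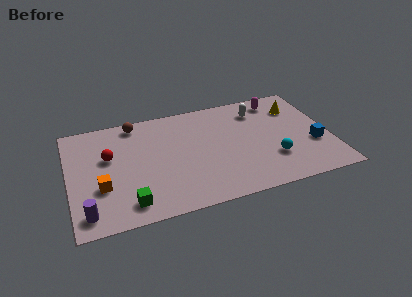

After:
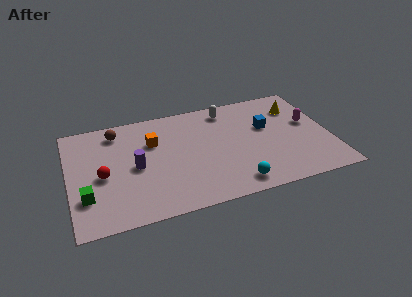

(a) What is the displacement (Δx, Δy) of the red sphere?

(-0.4, -1.3)

The red sphere started near (2.1, 4.9) and ended near (1.7, 3.6).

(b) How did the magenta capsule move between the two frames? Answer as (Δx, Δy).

(1.4, -2.2)

The magenta capsule was at about (11.1, 6.8) and moved to about (12.5, 4.6).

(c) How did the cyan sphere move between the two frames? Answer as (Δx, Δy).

(-2.1, -1.3)

The cyan sphere started near (10.4, 2.4) and ended near (8.3, 1.1).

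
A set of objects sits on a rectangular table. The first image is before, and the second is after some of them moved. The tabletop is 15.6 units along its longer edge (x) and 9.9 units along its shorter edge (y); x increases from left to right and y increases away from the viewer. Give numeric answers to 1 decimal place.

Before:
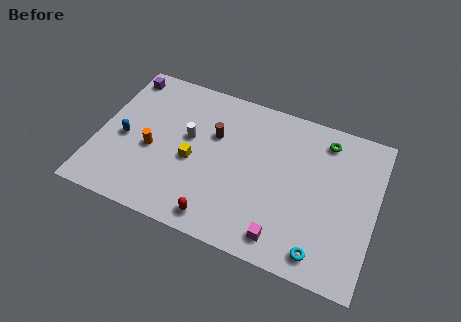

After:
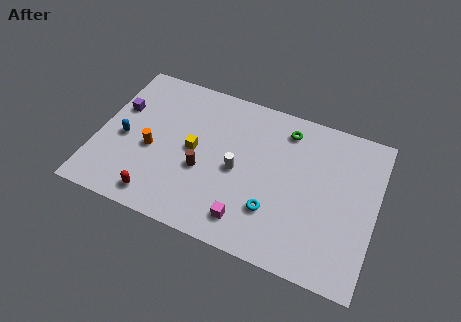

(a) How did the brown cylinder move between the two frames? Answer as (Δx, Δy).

(-0.4, -2.5)

The brown cylinder started near (6.4, 6.4) and ended near (6.0, 3.9).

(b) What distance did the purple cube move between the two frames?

2.3

The purple cube moved from about (0.9, 8.6) to (1.0, 6.3), a distance of √(0.1² + 2.3²) ≈ 2.3.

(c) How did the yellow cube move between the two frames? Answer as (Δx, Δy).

(0.0, 0.7)

The yellow cube was at about (5.4, 4.3) and moved to about (5.4, 5.0).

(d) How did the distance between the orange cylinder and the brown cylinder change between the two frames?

-1.1

They were about 4.0 units apart before and 2.9 after — 1.1 units closer together.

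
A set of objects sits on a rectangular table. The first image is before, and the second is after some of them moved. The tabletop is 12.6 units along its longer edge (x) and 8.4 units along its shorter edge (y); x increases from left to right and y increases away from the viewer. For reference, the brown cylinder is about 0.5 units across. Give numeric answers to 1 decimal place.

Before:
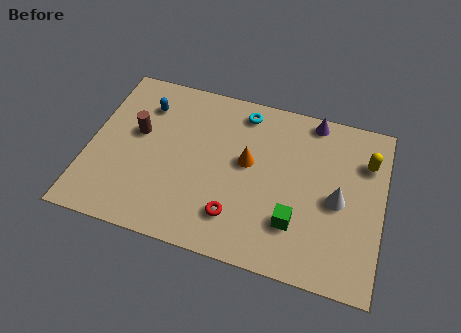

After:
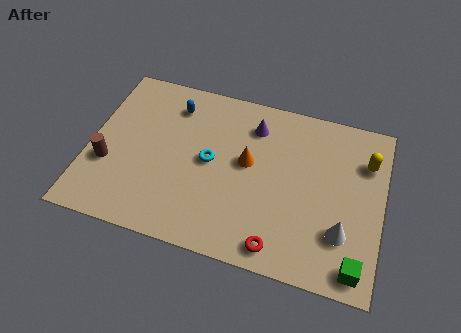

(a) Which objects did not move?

the orange cone and the yellow capsule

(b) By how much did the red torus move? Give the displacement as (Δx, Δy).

(1.9, -0.9)

From the two frames, the red torus sits at roughly (6.5, 1.9) before and (8.4, 1.0) after.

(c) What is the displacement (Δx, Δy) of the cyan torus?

(-1.2, -2.9)

The cyan torus was at about (6.4, 7.2) and moved to about (5.2, 4.3).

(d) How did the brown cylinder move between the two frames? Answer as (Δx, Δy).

(-1.1, -1.9)

The brown cylinder started near (2.0, 4.9) and ended near (0.9, 3.0).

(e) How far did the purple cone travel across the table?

2.7

The purple cone moved from about (9.4, 7.6) to (6.9, 6.6), a distance of √(2.5² + 1.0²) ≈ 2.7.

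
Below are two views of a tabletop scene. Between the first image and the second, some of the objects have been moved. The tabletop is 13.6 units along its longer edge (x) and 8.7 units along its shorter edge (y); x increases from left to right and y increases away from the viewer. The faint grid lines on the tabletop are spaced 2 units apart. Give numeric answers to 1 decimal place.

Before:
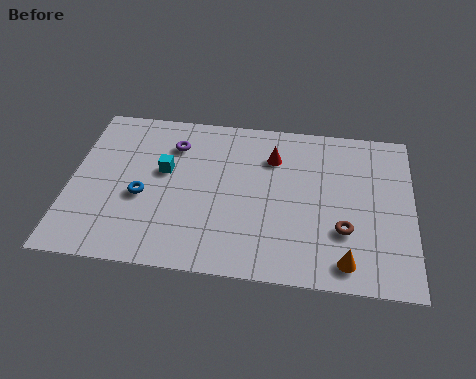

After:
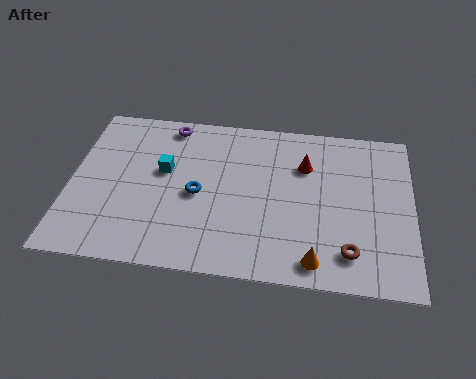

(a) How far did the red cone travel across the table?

1.3

The red cone moved from about (8.0, 6.4) to (9.3, 6.1), a distance of √(1.3² + 0.3²) ≈ 1.3.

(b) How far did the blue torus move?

2.2

From (2.9, 3.6) to (5.1, 4.0), the blue torus covered √(2.2² + 0.4²) ≈ 2.2 units.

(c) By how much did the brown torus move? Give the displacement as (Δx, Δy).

(0.2, -1.1)

From the two frames, the brown torus sits at roughly (10.9, 2.8) before and (11.1, 1.7) after.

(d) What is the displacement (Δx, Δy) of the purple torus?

(-0.2, 1.1)

The purple torus was at about (4.0, 6.6) and moved to about (3.8, 7.7).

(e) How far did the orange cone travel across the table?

1.2

The orange cone was near (11.0, 1.2) before and (9.8, 1.1) after, so it travelled √(1.2² + 0.1²) ≈ 1.2 units.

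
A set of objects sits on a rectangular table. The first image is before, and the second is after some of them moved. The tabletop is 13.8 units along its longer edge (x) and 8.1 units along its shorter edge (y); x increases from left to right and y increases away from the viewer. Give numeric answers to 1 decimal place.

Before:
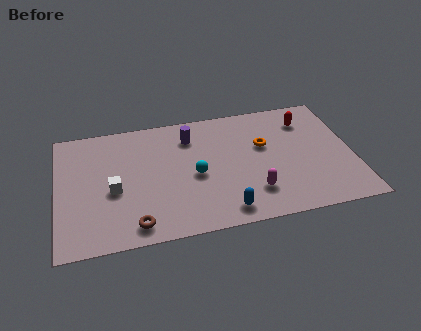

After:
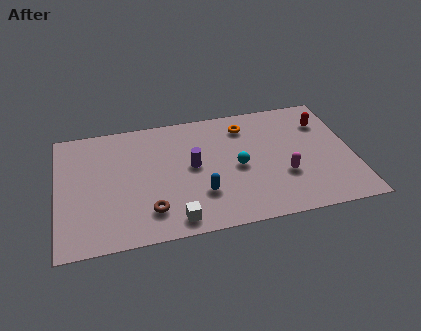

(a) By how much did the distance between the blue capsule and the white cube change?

-3.6

They were about 5.5 units apart before and 1.9 after — 3.6 units closer together.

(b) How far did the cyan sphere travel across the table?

2.0

The cyan sphere moved from about (6.4, 3.7) to (8.4, 3.8), a distance of √(2.0² + 0.1²) ≈ 2.0.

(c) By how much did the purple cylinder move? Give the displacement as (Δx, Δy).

(0.0, -2.0)

From the two frames, the purple cylinder sits at roughly (6.3, 6.3) before and (6.3, 4.3) after.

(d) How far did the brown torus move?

1.0

The brown torus moved from about (3.5, 1.1) to (4.2, 1.8), a distance of √(0.7² + 0.7²) ≈ 1.0.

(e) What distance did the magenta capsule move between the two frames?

1.7

The magenta capsule moved from about (9.0, 2.0) to (10.5, 2.8), a distance of √(1.5² + 0.8²) ≈ 1.7.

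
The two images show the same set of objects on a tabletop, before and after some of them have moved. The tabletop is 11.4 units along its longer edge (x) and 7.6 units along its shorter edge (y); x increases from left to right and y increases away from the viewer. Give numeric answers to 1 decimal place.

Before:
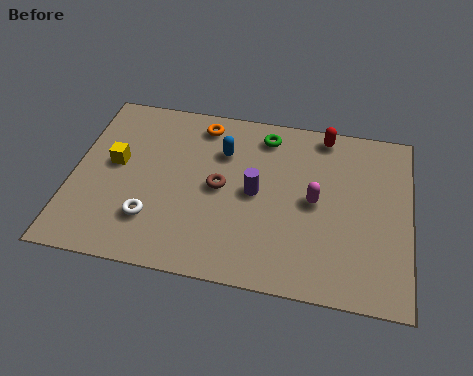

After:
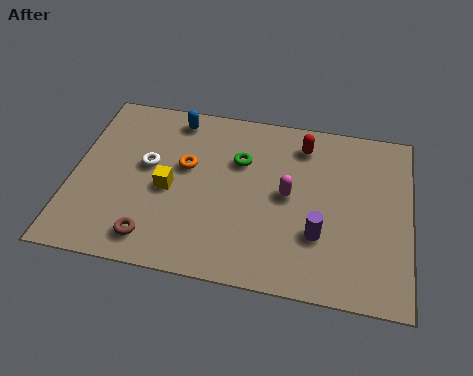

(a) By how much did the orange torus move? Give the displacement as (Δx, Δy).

(-0.4, -2.0)

The orange torus was at about (4.2, 6.5) and moved to about (3.8, 4.5).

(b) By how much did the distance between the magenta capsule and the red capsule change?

-0.7

They were about 3.0 units apart before and 2.3 after — 0.7 units closer together.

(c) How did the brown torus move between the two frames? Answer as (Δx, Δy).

(-2.1, -2.6)

The brown torus started near (5.0, 3.8) and ended near (2.9, 1.2).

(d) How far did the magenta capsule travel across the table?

0.9

The magenta capsule was near (8.2, 3.8) before and (7.3, 3.9) after, so it travelled √(0.9² + 0.1²) ≈ 0.9 units.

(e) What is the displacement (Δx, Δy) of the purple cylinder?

(2.2, -1.4)

From the two frames, the purple cylinder sits at roughly (6.2, 3.8) before and (8.4, 2.4) after.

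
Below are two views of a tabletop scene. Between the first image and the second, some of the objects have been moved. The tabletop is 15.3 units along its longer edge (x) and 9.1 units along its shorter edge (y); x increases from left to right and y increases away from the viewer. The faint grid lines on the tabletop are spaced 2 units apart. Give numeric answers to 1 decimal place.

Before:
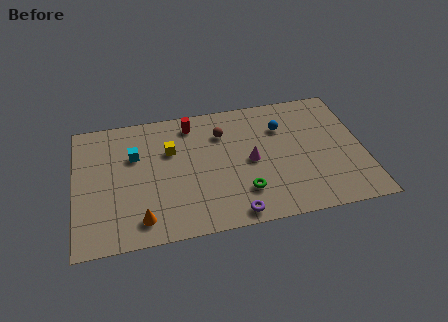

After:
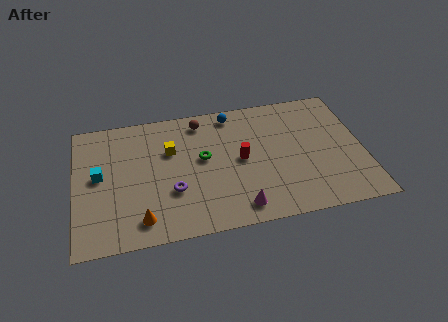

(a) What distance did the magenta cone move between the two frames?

3.2

The magenta cone moved from about (9.3, 4.4) to (8.5, 1.3), a distance of √(0.8² + 3.1²) ≈ 3.2.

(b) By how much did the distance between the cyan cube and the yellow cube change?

+2.1

Before: roughly 1.9 units apart; after: 4.0. That's 2.1 units further apart.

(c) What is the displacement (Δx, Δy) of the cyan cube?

(-1.9, -1.1)

From the two frames, the cyan cube sits at roughly (3.2, 6.0) before and (1.3, 4.9) after.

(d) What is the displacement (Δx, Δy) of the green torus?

(-2.0, 2.8)

The green torus was at about (8.8, 2.3) and moved to about (6.8, 5.1).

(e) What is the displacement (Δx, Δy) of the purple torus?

(-3.1, 2.2)

The purple torus was at about (8.2, 0.9) and moved to about (5.1, 3.1).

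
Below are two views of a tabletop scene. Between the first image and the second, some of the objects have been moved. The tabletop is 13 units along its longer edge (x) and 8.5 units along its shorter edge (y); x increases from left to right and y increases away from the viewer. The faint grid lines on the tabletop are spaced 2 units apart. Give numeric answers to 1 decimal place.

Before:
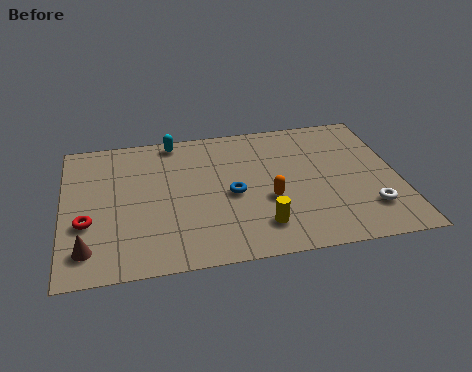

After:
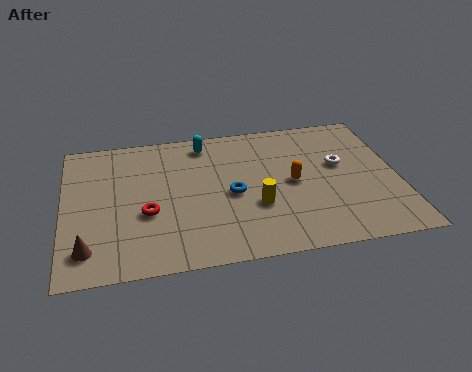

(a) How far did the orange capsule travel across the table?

1.3

From (7.9, 3.3) to (8.9, 4.2), the orange capsule covered √(1.0² + 0.9²) ≈ 1.3 units.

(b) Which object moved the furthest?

the white torus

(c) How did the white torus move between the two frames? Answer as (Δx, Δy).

(-0.9, 2.9)

The white torus was at about (11.7, 2.1) and moved to about (10.8, 5.0).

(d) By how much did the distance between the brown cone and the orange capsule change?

+1.2

The distance was about 7.2 in the first image and 8.4 in the second, so they moved 1.2 units further apart.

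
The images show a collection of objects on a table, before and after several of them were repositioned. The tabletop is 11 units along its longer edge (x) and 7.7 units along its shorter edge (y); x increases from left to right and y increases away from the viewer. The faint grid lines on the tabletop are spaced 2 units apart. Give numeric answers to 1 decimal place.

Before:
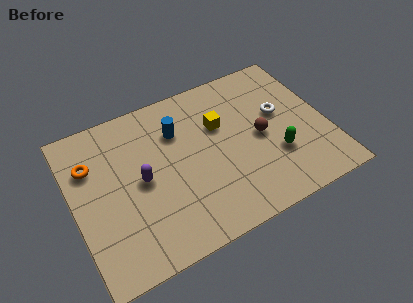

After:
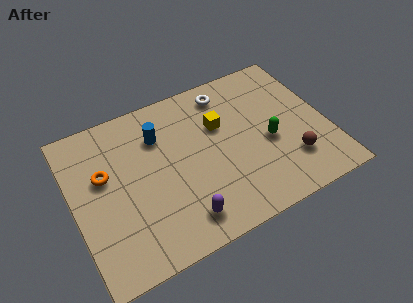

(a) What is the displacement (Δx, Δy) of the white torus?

(-2.1, 2.0)

From the two frames, the white torus sits at roughly (9.1, 4.5) before and (7.0, 6.5) after.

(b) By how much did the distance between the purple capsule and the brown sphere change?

-0.3

The distance was about 5.2 in the first image and 4.9 in the second, so they moved 0.3 units closer together.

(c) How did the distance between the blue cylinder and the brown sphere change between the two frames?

+2.6

The distance was about 3.8 in the first image and 6.4 in the second, so they moved 2.6 units further apart.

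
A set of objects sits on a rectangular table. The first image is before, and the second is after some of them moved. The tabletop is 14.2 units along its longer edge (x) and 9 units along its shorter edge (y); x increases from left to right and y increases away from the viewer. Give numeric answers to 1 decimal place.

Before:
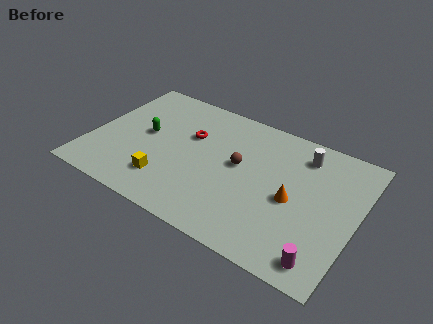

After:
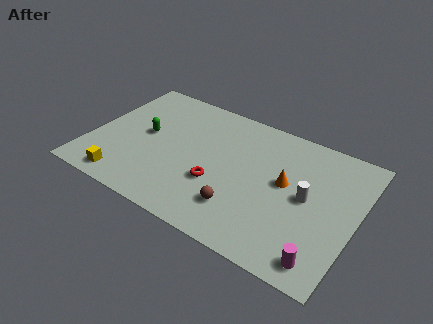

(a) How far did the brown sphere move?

2.8

The brown sphere was near (7.9, 5.0) before and (8.4, 2.2) after, so it travelled √(0.5² + 2.8²) ≈ 2.8 units.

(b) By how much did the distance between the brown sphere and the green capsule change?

+1.1

Before: roughly 5.1 units apart; after: 6.2. That's 1.1 units further apart.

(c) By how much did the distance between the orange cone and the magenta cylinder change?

+1.0

They were about 3.5 units apart before and 4.5 after — 1.0 units further apart.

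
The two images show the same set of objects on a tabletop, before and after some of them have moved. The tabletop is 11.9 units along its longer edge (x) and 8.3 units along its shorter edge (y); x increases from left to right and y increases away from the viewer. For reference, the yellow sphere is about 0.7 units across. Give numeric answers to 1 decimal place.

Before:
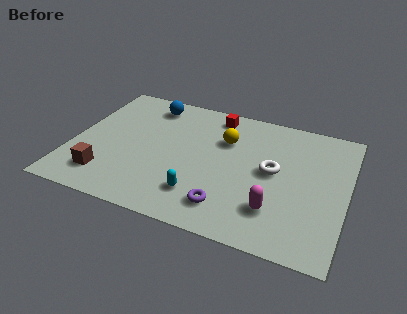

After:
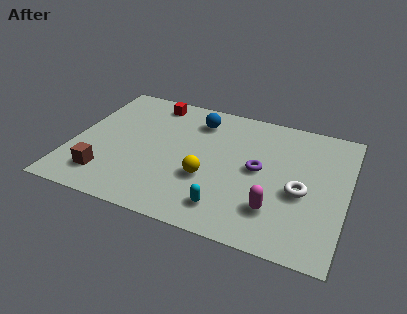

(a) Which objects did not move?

the brown cube and the magenta capsule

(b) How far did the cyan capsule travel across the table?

1.3

The cyan capsule was near (5.8, 1.9) before and (7.0, 1.5) after, so it travelled √(1.2² + 0.4²) ≈ 1.3 units.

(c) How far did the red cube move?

2.8

From (5.9, 7.2) to (3.1, 7.2), the red cube covered √(2.8² + 0.0²) ≈ 2.8 units.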